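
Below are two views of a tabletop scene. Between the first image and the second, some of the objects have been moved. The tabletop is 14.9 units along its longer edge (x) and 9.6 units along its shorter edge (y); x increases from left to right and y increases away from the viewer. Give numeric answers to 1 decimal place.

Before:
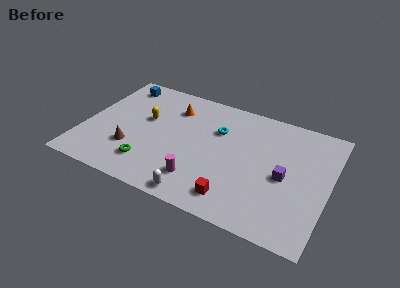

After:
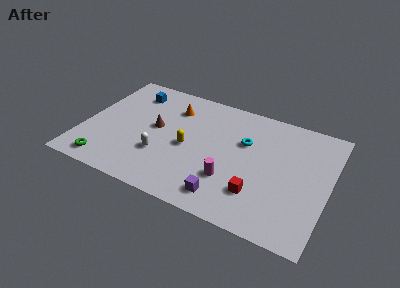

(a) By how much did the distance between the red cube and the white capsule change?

+3.8

The distance was about 2.2 in the first image and 6.0 in the second, so they moved 3.8 units further apart.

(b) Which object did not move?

the orange cone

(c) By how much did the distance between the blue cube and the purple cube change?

-2.3

They were about 11.4 units apart before and 9.1 after — 2.3 units closer together.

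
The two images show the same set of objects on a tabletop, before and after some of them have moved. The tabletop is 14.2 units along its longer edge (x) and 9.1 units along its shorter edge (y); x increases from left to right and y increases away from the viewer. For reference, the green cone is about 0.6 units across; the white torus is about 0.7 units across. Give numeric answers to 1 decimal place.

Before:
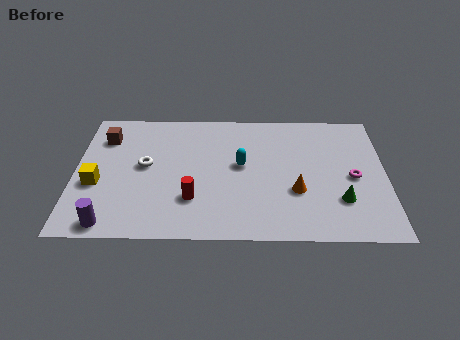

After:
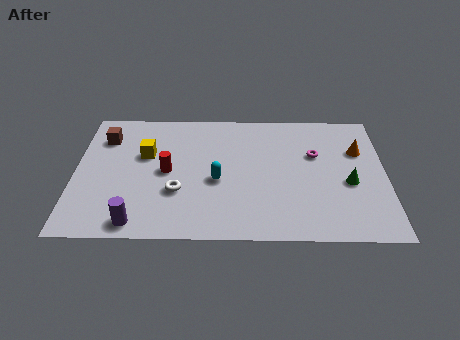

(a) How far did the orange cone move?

4.1

From (10.1, 3.2) to (13.0, 6.1), the orange cone covered √(2.9² + 2.9²) ≈ 4.1 units.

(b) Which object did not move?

the brown cube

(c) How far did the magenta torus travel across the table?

2.3

The magenta torus moved from about (12.7, 4.2) to (11.0, 5.8), a distance of √(1.7² + 1.6²) ≈ 2.3.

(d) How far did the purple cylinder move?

1.2

The purple cylinder was near (1.7, 0.9) before and (2.9, 1.0) after, so it travelled √(1.2² + 0.1²) ≈ 1.2 units.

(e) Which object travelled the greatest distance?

the orange cone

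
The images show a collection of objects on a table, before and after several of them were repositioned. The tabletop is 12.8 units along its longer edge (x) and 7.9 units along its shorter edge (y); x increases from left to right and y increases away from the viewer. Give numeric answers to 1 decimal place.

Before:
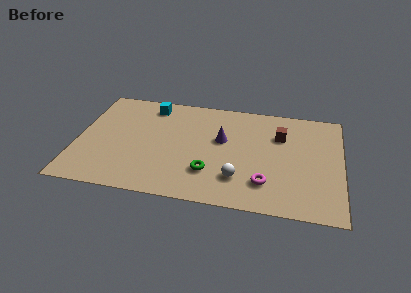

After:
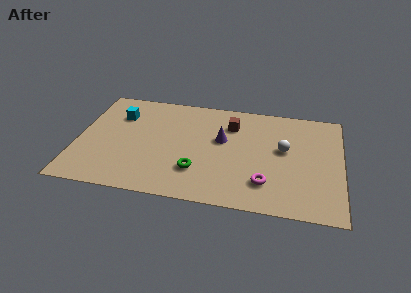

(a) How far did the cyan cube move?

1.8

From (3.4, 6.7) to (1.9, 5.7), the cyan cube covered √(1.5² + 1.0²) ≈ 1.8 units.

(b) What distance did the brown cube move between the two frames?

2.4

The brown cube moved from about (9.8, 5.5) to (7.4, 5.9), a distance of √(2.4² + 0.4²) ≈ 2.4.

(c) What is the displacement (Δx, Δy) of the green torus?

(-0.6, 0.0)

From the two frames, the green torus sits at roughly (6.5, 2.2) before and (5.9, 2.2) after.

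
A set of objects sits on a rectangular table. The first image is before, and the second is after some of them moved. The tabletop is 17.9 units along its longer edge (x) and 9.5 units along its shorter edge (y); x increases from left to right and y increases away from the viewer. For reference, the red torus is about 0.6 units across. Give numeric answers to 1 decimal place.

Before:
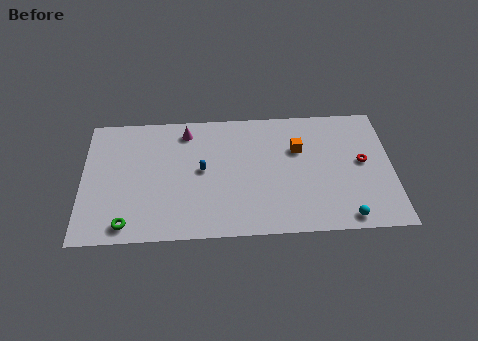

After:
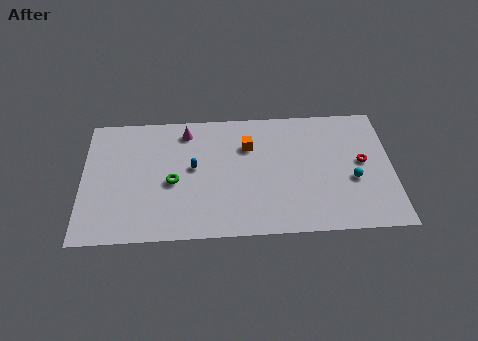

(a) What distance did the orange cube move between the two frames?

2.9

From (12.5, 6.3) to (9.6, 6.7), the orange cube covered √(2.9² + 0.4²) ≈ 2.9 units.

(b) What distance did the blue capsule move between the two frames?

0.5

The blue capsule was near (6.9, 5.0) before and (6.4, 5.2) after, so it travelled √(0.5² + 0.2²) ≈ 0.5 units.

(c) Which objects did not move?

the red torus and the magenta cone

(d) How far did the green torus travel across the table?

4.0

The green torus was near (2.6, 1.2) before and (5.2, 4.2) after, so it travelled √(2.6² + 3.0²) ≈ 4.0 units.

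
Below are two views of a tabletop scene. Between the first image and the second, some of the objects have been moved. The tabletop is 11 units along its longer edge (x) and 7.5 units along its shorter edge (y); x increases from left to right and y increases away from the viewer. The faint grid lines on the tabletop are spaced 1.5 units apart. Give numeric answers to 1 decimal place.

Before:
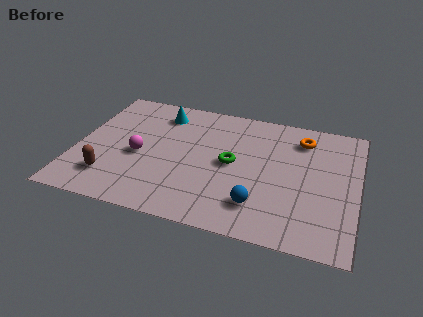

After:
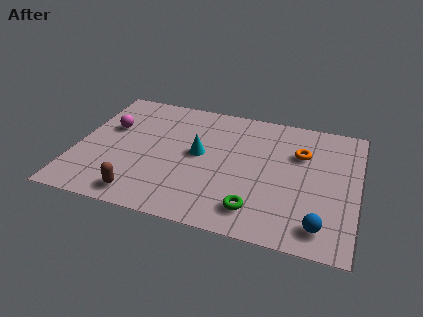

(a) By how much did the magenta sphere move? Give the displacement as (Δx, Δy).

(-1.3, 1.4)

From the two frames, the magenta sphere sits at roughly (2.5, 3.3) before and (1.2, 4.7) after.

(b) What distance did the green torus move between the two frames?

2.6

The green torus was near (6.1, 3.8) before and (7.2, 1.4) after, so it travelled √(1.1² + 2.4²) ≈ 2.6 units.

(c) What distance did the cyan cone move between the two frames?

2.7

The cyan cone was near (3.1, 6.1) before and (4.8, 4.0) after, so it travelled √(1.7² + 2.1²) ≈ 2.7 units.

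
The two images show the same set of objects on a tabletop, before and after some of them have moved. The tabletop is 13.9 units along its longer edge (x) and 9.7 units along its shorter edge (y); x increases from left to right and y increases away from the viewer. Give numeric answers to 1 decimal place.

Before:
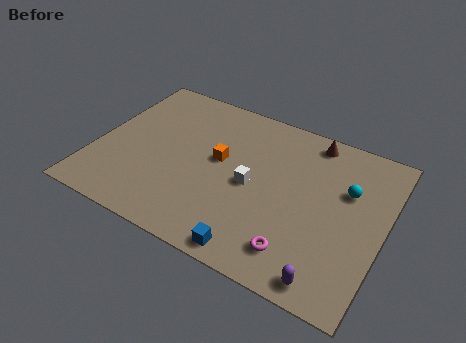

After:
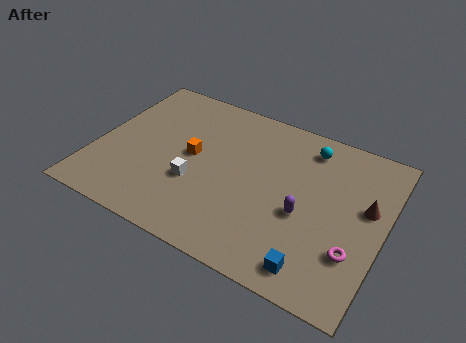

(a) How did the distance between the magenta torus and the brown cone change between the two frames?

-4.0

Before: roughly 6.8 units apart; after: 2.8. That's 4.0 units closer together.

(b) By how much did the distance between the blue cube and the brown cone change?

-3.1

Before: roughly 7.9 units apart; after: 4.8. That's 3.1 units closer together.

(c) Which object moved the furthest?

the brown cone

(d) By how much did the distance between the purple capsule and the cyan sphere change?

-1.2

They were about 5.3 units apart before and 4.1 after — 1.2 units closer together.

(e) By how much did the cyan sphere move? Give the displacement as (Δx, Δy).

(-2.1, 1.8)

From the two frames, the cyan sphere sits at roughly (12.0, 6.3) before and (9.9, 8.1) after.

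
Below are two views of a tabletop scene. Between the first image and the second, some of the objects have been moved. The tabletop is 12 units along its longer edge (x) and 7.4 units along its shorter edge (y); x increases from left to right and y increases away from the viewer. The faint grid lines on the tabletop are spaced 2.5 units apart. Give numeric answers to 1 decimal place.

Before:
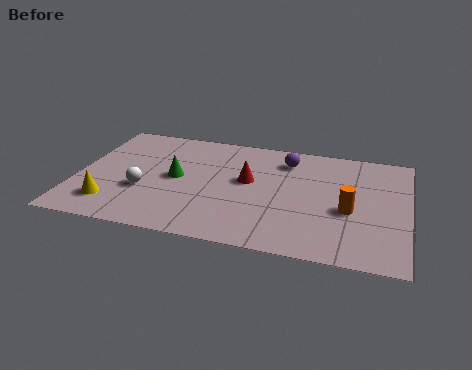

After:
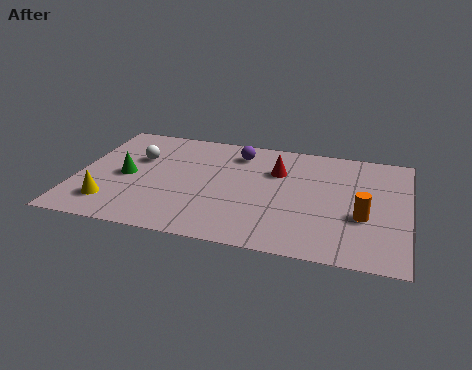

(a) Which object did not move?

the yellow cone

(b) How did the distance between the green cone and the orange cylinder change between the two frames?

+2.3

They were about 6.3 units apart before and 8.6 after — 2.3 units further apart.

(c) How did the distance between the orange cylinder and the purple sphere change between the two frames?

+2.0

Before: roughly 3.7 units apart; after: 5.7. That's 2.0 units further apart.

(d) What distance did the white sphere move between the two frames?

2.1

The white sphere was near (2.5, 2.7) before and (2.1, 4.8) after, so it travelled √(0.4² + 2.1²) ≈ 2.1 units.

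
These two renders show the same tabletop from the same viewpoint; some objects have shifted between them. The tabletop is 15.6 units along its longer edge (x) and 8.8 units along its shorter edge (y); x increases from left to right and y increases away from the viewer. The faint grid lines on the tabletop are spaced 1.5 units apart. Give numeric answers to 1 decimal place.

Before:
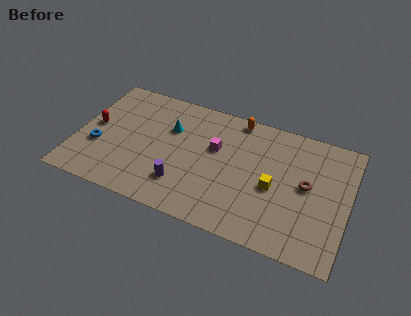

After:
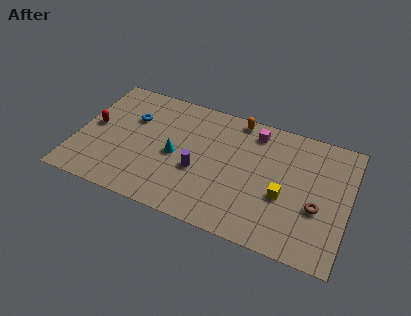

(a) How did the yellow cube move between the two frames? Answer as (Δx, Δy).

(0.6, -0.4)

The yellow cube started near (11.4, 3.9) and ended near (12.0, 3.5).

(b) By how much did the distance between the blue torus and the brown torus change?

-0.8

The distance was about 12.0 in the first image and 11.2 in the second, so they moved 0.8 units closer together.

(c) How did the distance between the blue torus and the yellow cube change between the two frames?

-0.8

Before: roughly 10.1 units apart; after: 9.3. That's 0.8 units closer together.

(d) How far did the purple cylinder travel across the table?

1.5

The purple cylinder moved from about (6.3, 2.2) to (7.1, 3.5), a distance of √(0.8² + 1.3²) ≈ 1.5.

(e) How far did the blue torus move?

3.2

The blue torus was near (1.3, 3.2) before and (3.0, 5.9) after, so it travelled √(1.7² + 2.7²) ≈ 3.2 units.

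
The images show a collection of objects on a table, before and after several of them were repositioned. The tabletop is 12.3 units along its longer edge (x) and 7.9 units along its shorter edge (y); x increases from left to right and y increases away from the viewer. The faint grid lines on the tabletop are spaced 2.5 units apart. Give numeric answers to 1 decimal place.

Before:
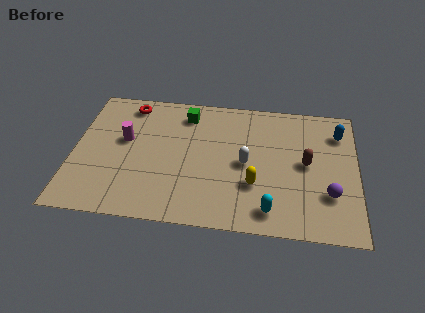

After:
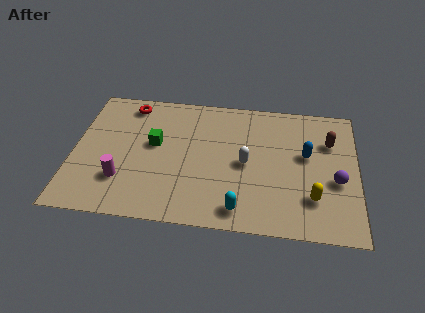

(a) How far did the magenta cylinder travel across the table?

2.4

From (2.2, 4.6) to (2.2, 2.2), the magenta cylinder covered √(0.0² + 2.4²) ≈ 2.4 units.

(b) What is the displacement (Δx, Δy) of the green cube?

(-1.3, -2.0)

The green cube started near (4.8, 6.5) and ended near (3.5, 4.5).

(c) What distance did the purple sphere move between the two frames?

0.9

The purple sphere moved from about (11.1, 2.4) to (11.4, 3.2), a distance of √(0.3² + 0.8²) ≈ 0.9.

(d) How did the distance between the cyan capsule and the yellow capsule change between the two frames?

+1.7

Before: roughly 1.6 units apart; after: 3.3. That's 1.7 units further apart.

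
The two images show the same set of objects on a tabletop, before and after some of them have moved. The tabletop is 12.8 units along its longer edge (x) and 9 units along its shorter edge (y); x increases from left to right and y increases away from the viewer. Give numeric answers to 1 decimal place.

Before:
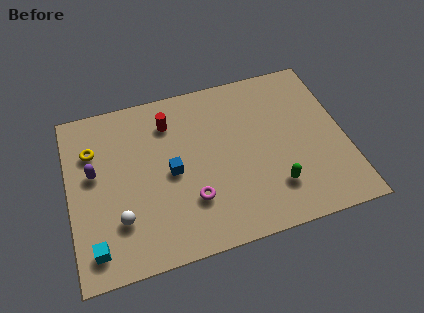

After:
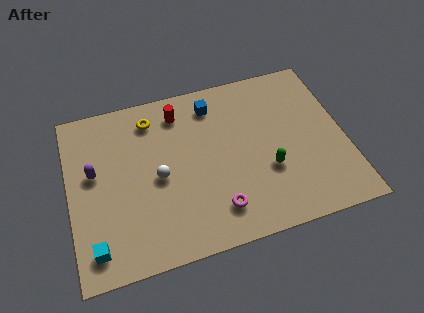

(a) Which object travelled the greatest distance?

the blue cube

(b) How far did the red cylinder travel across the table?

0.6

The red cylinder moved from about (4.8, 7.0) to (5.3, 7.4), a distance of √(0.5² + 0.4²) ≈ 0.6.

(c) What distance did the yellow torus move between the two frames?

3.0

The yellow torus was near (1.2, 6.4) before and (4.0, 7.4) after, so it travelled √(2.8² + 1.0²) ≈ 3.0 units.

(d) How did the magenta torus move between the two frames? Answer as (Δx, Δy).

(1.1, -0.8)

From the two frames, the magenta torus sits at roughly (5.5, 2.6) before and (6.6, 1.8) after.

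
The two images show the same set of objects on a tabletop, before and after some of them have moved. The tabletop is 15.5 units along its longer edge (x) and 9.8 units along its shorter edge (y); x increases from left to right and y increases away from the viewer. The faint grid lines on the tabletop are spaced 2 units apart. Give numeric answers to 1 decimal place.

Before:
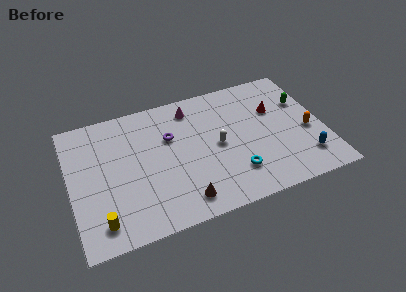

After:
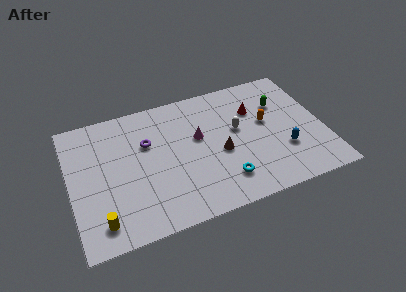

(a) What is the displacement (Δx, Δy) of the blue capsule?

(-1.2, 1.0)

The blue capsule was at about (14.1, 2.1) and moved to about (12.9, 3.1).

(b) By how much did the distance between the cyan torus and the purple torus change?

+0.7

The distance was about 5.4 in the first image and 6.1 in the second, so they moved 0.7 units further apart.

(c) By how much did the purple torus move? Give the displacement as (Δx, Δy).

(-1.4, 0.0)

From the two frames, the purple torus sits at roughly (6.2, 6.4) before and (4.8, 6.4) after.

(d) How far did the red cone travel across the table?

1.3

From (12.7, 6.4) to (11.5, 6.8), the red cone covered √(1.2² + 0.4²) ≈ 1.3 units.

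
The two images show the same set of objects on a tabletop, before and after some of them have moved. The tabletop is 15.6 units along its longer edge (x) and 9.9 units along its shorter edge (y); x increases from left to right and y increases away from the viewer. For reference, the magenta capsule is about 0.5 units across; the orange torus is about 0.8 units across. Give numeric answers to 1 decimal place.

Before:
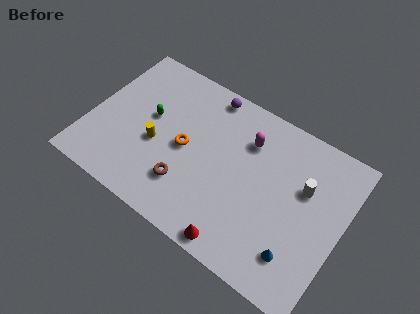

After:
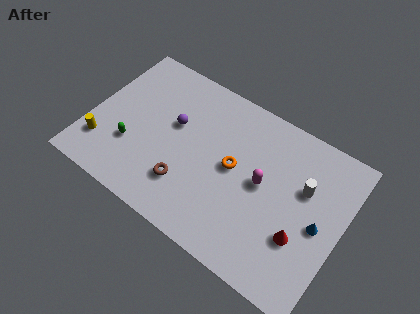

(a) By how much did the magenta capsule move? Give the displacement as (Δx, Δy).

(1.3, -2.1)

The magenta capsule was at about (9.4, 7.3) and moved to about (10.7, 5.2).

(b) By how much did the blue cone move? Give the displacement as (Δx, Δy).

(0.9, 2.4)

From the two frames, the blue cone sits at roughly (13.4, 2.2) before and (14.3, 4.6) after.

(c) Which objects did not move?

the brown torus and the white cylinder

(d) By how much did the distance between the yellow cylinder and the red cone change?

+5.7

The distance was about 6.6 in the first image and 12.3 in the second, so they moved 5.7 units further apart.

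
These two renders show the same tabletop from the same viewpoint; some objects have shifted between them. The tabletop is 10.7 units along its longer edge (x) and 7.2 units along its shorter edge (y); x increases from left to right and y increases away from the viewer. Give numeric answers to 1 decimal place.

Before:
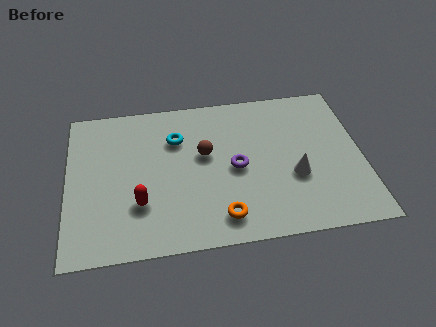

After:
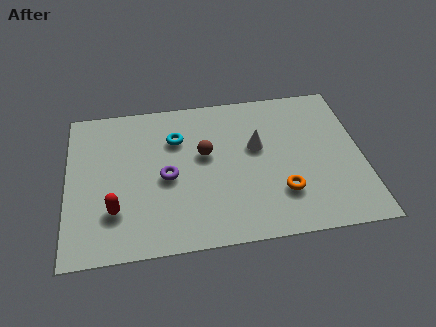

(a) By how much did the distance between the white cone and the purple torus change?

+1.2

Before: roughly 2.2 units apart; after: 3.4. That's 1.2 units further apart.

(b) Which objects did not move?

the brown sphere and the cyan torus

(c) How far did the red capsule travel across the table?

0.9

From (2.6, 2.2) to (1.7, 2.0), the red capsule covered √(0.9² + 0.2²) ≈ 0.9 units.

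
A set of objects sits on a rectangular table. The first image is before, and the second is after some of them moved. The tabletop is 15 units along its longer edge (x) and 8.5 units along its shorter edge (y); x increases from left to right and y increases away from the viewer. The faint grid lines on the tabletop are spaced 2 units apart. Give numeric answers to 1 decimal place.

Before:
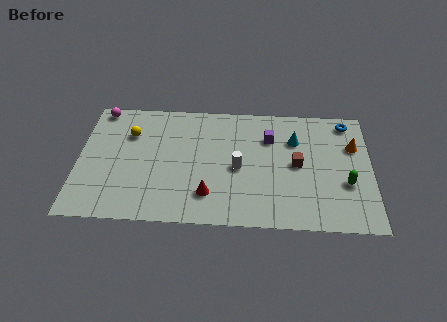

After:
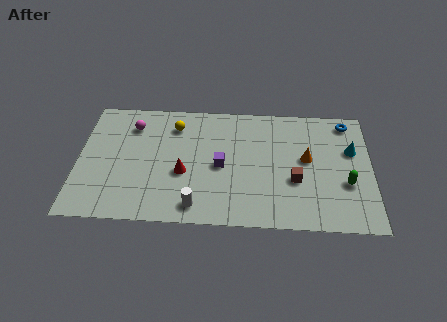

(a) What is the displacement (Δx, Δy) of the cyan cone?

(2.9, -0.6)

From the two frames, the cyan cone sits at roughly (11.1, 6.0) before and (14.0, 5.4) after.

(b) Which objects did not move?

the green capsule and the blue torus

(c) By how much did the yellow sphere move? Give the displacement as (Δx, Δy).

(2.3, 0.7)

The yellow sphere was at about (2.6, 6.0) and moved to about (4.9, 6.7).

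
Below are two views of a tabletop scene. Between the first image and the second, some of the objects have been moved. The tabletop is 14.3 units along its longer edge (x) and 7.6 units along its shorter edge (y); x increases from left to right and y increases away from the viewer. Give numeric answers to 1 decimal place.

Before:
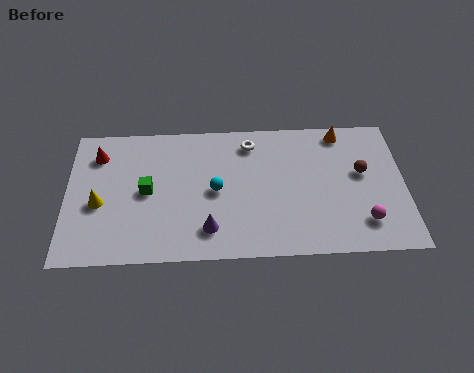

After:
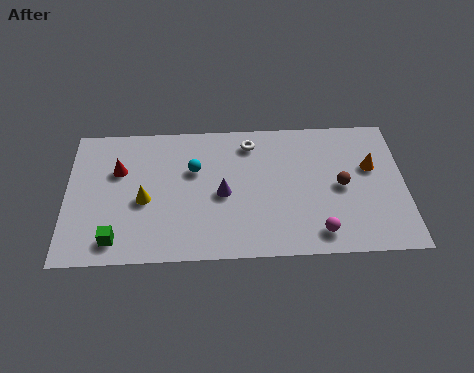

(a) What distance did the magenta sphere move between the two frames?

2.0

The magenta sphere moved from about (12.5, 1.7) to (10.6, 1.2), a distance of √(1.9² + 0.5²) ≈ 2.0.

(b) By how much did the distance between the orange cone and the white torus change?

+1.4

Before: roughly 3.9 units apart; after: 5.3. That's 1.4 units further apart.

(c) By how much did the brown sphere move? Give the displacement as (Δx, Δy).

(-0.9, -0.7)

The brown sphere was at about (12.5, 4.4) and moved to about (11.6, 3.7).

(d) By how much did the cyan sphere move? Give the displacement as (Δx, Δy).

(-0.9, 1.2)

The cyan sphere started near (6.3, 3.7) and ended near (5.4, 4.9).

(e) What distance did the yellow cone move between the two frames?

1.9

From (1.4, 3.2) to (3.3, 3.3), the yellow cone covered √(1.9² + 0.1²) ≈ 1.9 units.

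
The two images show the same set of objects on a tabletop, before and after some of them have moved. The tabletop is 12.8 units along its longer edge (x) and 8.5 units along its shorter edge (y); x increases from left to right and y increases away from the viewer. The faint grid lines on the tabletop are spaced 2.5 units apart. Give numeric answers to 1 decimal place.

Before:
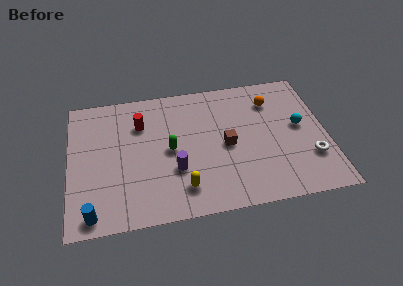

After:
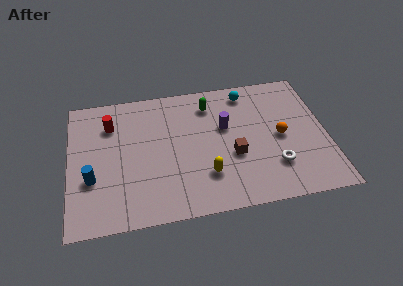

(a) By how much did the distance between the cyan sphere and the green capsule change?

-4.5

Before: roughly 6.5 units apart; after: 2.0. That's 4.5 units closer together.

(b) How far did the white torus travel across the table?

1.8

From (11.9, 2.5) to (10.1, 2.3), the white torus covered √(1.8² + 0.2²) ≈ 1.8 units.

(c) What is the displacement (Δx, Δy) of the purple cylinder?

(2.6, 2.3)

The purple cylinder started near (5.2, 2.9) and ended near (7.8, 5.2).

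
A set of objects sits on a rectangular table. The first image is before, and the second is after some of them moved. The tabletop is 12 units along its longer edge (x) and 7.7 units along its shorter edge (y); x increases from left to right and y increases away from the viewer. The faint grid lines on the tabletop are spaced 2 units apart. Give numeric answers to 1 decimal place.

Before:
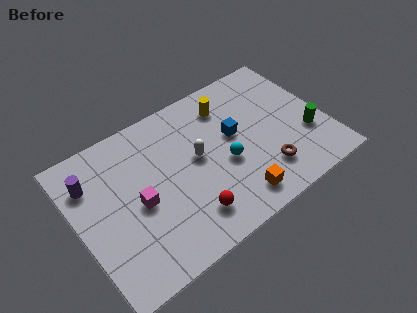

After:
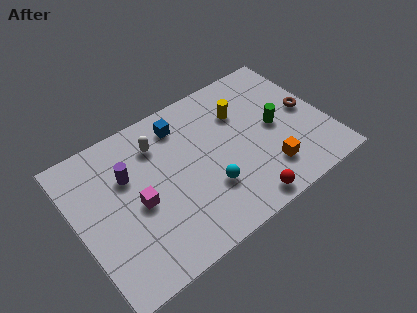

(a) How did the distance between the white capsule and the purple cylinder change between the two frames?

-3.3

The distance was about 5.1 in the first image and 1.8 in the second, so they moved 3.3 units closer together.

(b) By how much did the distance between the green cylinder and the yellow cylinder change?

-2.7

They were about 4.8 units apart before and 2.1 after — 2.7 units closer together.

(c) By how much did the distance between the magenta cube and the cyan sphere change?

-0.8

They were about 4.2 units apart before and 3.4 after — 0.8 units closer together.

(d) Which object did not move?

the magenta cube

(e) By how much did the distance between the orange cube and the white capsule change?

+2.9

Before: roughly 3.3 units apart; after: 6.2. That's 2.9 units further apart.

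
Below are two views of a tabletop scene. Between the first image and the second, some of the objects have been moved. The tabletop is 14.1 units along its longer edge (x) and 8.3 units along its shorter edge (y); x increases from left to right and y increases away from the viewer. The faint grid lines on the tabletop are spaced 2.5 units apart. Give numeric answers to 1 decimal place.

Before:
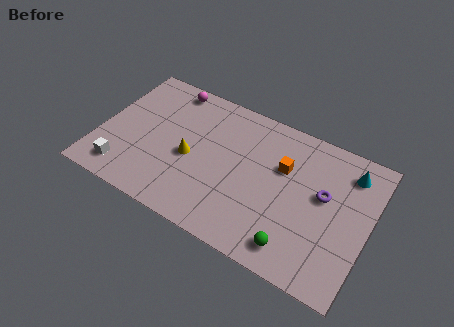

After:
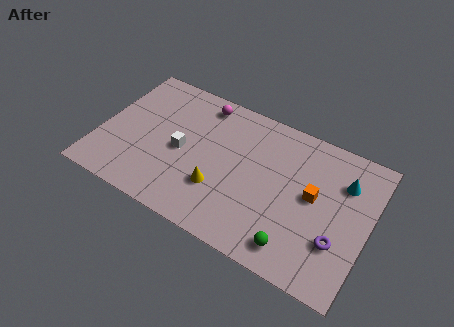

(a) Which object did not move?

the green sphere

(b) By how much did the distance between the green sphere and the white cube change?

-2.2

Before: roughly 9.1 units apart; after: 6.9. That's 2.2 units closer together.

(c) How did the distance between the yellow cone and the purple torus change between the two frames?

-0.8

The distance was about 7.0 in the first image and 6.2 in the second, so they moved 0.8 units closer together.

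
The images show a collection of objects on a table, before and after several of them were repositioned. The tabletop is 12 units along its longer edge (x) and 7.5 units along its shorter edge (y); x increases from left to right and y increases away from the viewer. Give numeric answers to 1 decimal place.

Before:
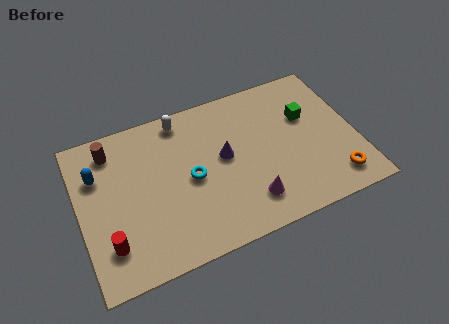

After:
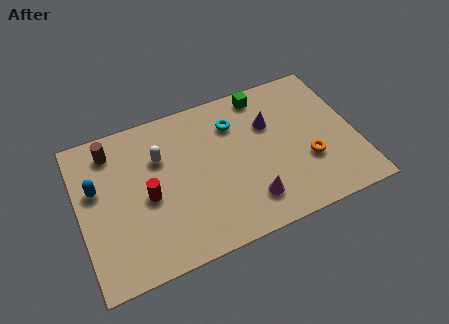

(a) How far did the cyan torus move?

2.9

From (4.8, 3.6) to (6.9, 5.6), the cyan torus covered √(2.1² + 2.0²) ≈ 2.9 units.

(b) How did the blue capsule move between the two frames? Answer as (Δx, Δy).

(-0.1, -0.6)

The blue capsule started near (0.9, 5.2) and ended near (0.8, 4.6).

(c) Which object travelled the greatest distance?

the cyan torus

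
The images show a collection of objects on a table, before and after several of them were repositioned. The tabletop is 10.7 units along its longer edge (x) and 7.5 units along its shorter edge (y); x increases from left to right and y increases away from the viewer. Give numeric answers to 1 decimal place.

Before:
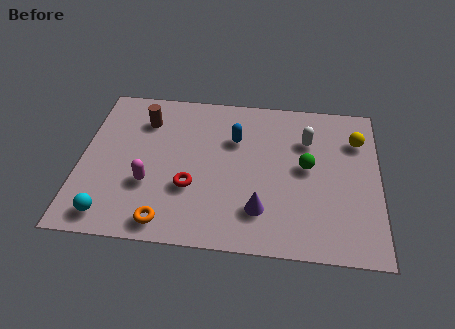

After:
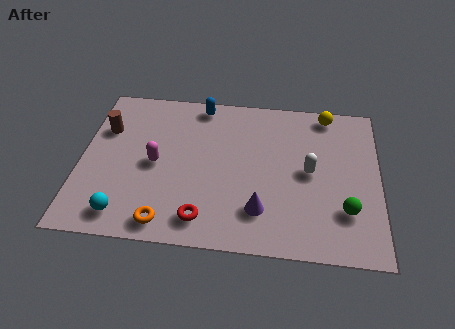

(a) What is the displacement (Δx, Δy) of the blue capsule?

(-1.3, 1.6)

The blue capsule was at about (5.5, 5.1) and moved to about (4.2, 6.7).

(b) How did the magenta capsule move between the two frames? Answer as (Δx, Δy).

(0.2, 1.0)

The magenta capsule was at about (2.5, 2.6) and moved to about (2.7, 3.6).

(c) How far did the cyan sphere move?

0.5

From (1.2, 1.0) to (1.7, 1.1), the cyan sphere covered √(0.5² + 0.1²) ≈ 0.5 units.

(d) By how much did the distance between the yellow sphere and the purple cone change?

+0.4

Before: roughly 5.0 units apart; after: 5.4. That's 0.4 units further apart.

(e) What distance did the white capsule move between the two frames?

1.5

The white capsule moved from about (8.1, 5.3) to (8.2, 3.8), a distance of √(0.1² + 1.5²) ≈ 1.5.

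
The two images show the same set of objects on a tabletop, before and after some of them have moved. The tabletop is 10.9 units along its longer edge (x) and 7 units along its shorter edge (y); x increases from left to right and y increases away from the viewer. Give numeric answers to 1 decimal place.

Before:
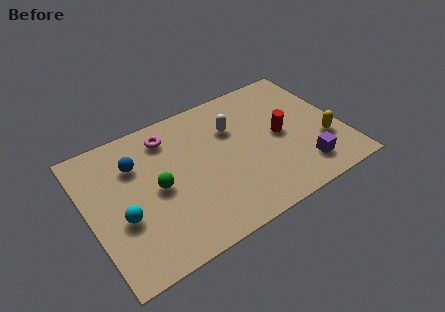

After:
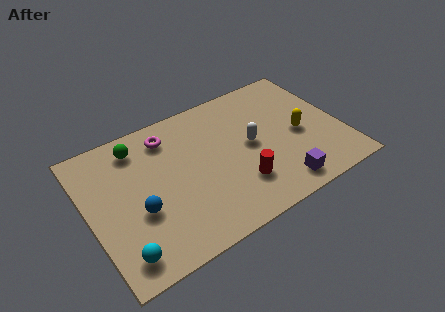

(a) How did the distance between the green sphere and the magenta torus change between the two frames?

-1.1

Before: roughly 2.4 units apart; after: 1.3. That's 1.1 units closer together.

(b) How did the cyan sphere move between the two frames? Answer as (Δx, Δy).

(-0.3, -1.6)

The cyan sphere started near (1.3, 2.7) and ended near (1.0, 1.1).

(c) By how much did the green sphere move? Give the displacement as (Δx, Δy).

(-0.5, 2.4)

The green sphere was at about (2.9, 3.4) and moved to about (2.4, 5.8).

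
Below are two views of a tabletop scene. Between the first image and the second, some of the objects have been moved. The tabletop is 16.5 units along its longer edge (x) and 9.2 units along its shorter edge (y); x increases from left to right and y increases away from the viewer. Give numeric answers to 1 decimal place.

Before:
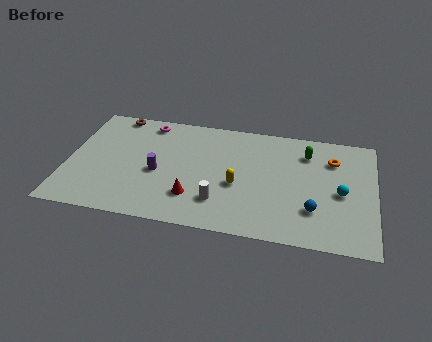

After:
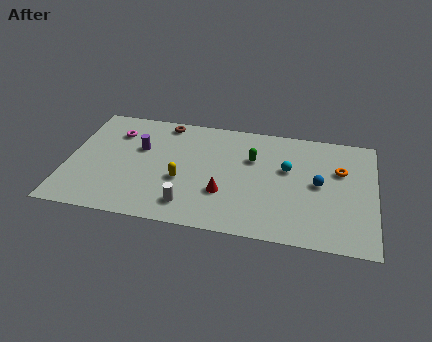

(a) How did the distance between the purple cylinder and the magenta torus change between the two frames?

-2.3

The distance was about 4.1 in the first image and 1.8 in the second, so they moved 2.3 units closer together.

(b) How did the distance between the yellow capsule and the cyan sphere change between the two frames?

+0.4

Before: roughly 5.5 units apart; after: 5.9. That's 0.4 units further apart.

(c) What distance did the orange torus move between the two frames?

0.9

The orange torus was near (14.2, 6.8) before and (14.6, 6.0) after, so it travelled √(0.4² + 0.8²) ≈ 0.9 units.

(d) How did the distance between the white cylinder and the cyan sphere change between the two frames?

-0.3

They were about 6.7 units apart before and 6.4 after — 0.3 units closer together.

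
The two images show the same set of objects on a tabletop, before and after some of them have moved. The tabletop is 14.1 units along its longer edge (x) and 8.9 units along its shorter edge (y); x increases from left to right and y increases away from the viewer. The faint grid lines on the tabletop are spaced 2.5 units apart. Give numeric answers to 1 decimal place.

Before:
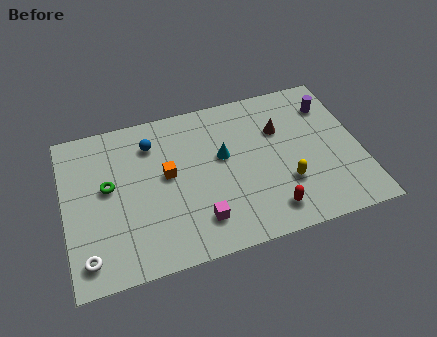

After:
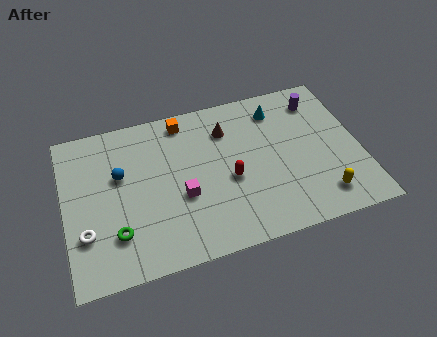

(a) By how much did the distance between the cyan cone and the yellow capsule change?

+2.1

The distance was about 3.7 in the first image and 5.8 in the second, so they moved 2.1 units further apart.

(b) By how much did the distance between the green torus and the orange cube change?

+3.8

Before: roughly 2.8 units apart; after: 6.6. That's 3.8 units further apart.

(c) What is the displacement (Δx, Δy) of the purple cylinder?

(-0.5, 0.4)

The purple cylinder was at about (12.9, 6.8) and moved to about (12.4, 7.2).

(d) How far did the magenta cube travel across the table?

1.7

The magenta cube moved from about (6.2, 1.9) to (5.5, 3.5), a distance of √(0.7² + 1.6²) ≈ 1.7.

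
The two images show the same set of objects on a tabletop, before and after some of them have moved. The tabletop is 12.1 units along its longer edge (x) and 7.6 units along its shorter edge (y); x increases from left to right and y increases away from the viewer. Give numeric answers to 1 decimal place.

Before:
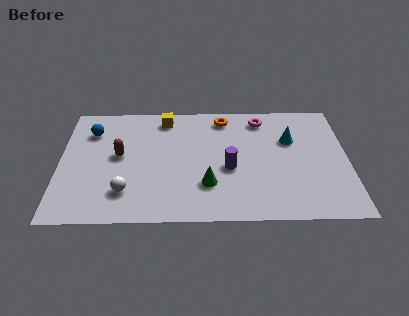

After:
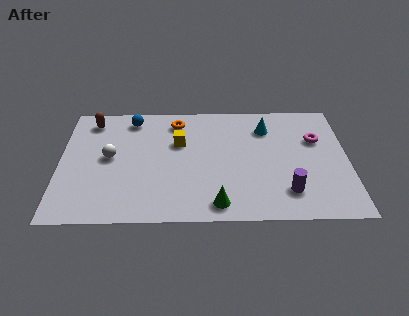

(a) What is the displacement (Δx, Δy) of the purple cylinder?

(2.4, -1.5)

The purple cylinder was at about (7.1, 3.2) and moved to about (9.5, 1.7).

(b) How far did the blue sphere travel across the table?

1.9

From (1.3, 5.7) to (3.0, 6.5), the blue sphere covered √(1.7² + 0.8²) ≈ 1.9 units.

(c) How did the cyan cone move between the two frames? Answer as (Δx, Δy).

(-1.0, 0.8)

The cyan cone was at about (9.7, 5.0) and moved to about (8.7, 5.8).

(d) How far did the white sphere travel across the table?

2.3

From (2.8, 1.8) to (2.1, 4.0), the white sphere covered √(0.7² + 2.2²) ≈ 2.3 units.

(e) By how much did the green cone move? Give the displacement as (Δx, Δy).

(0.4, -1.2)

The green cone started near (6.2, 2.2) and ended near (6.6, 1.0).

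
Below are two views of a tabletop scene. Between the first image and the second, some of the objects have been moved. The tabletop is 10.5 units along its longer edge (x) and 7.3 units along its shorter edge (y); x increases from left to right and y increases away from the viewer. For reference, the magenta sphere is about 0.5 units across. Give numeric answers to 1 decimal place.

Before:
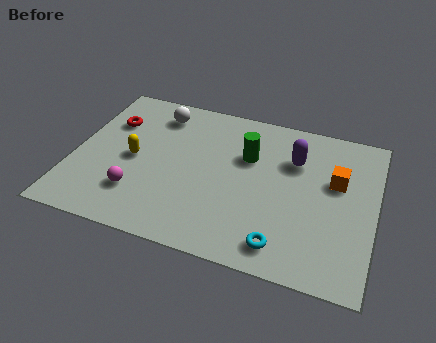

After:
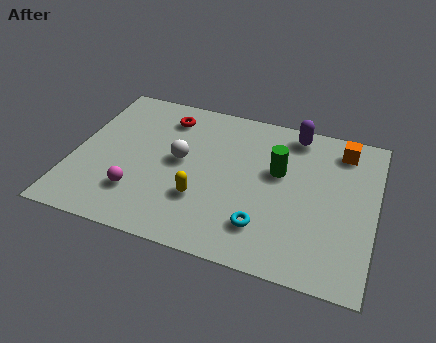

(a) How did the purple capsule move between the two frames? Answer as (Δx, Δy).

(-0.1, 1.3)

The purple capsule was at about (7.6, 5.1) and moved to about (7.5, 6.4).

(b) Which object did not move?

the magenta sphere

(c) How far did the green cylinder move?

1.2

The green cylinder was near (6.0, 4.8) before and (7.1, 4.4) after, so it travelled √(1.1² + 0.4²) ≈ 1.2 units.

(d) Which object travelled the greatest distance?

the yellow capsule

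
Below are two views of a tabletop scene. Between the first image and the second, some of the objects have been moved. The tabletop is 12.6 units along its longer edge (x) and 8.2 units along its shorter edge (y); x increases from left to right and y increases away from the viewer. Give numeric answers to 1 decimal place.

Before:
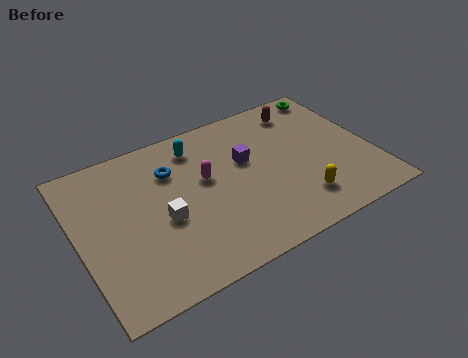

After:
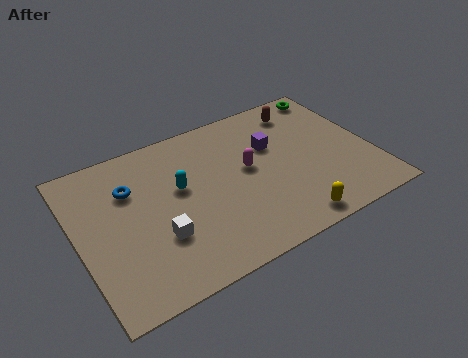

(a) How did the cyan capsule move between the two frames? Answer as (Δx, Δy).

(-1.0, -1.9)

The cyan capsule started near (5.4, 6.7) and ended near (4.4, 4.8).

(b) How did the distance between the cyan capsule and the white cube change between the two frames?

-1.3

They were about 3.7 units apart before and 2.4 after — 1.3 units closer together.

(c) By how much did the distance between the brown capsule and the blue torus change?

+1.8

The distance was about 6.0 in the first image and 7.8 in the second, so they moved 1.8 units further apart.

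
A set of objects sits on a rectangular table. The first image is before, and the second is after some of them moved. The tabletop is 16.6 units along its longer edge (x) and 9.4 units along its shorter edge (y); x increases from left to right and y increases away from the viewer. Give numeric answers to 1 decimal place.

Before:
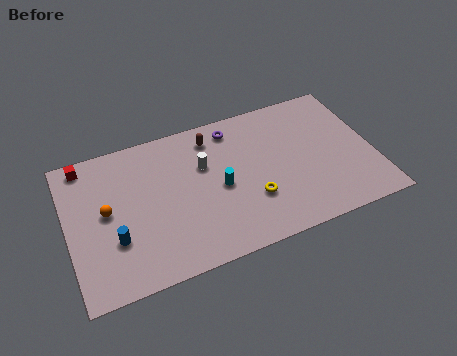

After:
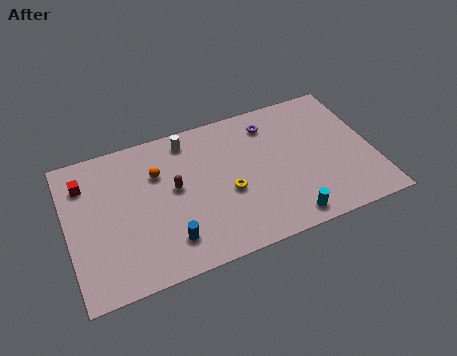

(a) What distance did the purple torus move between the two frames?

2.0

From (9.3, 8.0) to (11.3, 7.6), the purple torus covered √(2.0² + 0.4²) ≈ 2.0 units.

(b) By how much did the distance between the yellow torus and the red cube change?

-2.0

They were about 10.2 units apart before and 8.2 after — 2.0 units closer together.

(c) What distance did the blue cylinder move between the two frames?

3.0

The blue cylinder moved from about (2.4, 3.1) to (5.2, 2.0), a distance of √(2.8² + 1.1²) ≈ 3.0.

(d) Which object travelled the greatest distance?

the cyan cylinder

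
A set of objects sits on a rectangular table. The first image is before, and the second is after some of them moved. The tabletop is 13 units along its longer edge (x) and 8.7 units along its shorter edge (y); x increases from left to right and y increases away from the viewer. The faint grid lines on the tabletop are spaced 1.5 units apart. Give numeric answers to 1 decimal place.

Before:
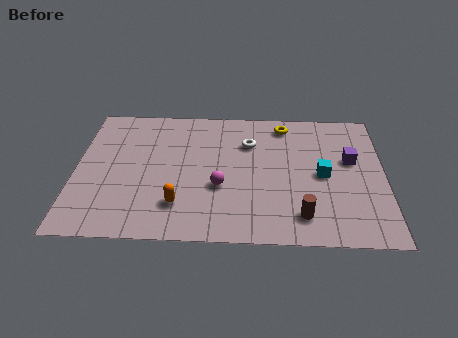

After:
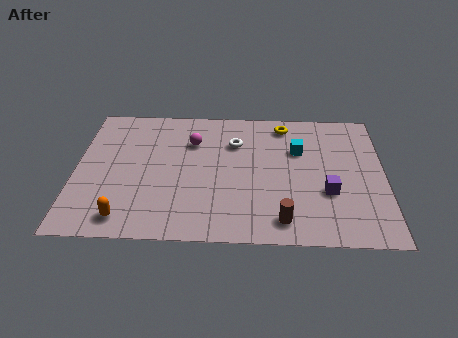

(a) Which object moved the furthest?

the magenta sphere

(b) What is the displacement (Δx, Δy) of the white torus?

(-0.6, 0.0)

The white torus started near (7.3, 6.2) and ended near (6.7, 6.2).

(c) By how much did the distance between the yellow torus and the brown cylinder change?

+0.3

The distance was about 5.9 in the first image and 6.2 in the second, so they moved 0.3 units further apart.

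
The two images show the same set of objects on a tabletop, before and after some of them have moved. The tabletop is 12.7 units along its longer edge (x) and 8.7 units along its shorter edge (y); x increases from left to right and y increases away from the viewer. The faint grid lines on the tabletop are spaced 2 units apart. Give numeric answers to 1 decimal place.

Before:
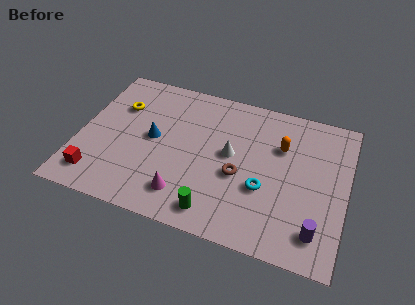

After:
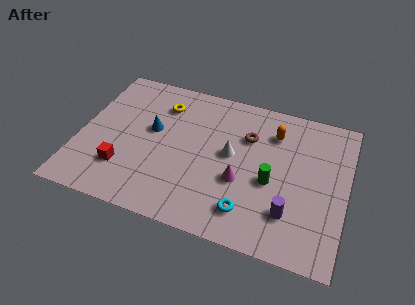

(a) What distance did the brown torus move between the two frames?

2.4

From (7.7, 3.6) to (7.9, 6.0), the brown torus covered √(0.2² + 2.4²) ≈ 2.4 units.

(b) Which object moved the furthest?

the green cylinder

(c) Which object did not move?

the white cone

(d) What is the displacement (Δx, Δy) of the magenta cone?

(2.5, 1.6)

The magenta cone started near (5.3, 1.7) and ended near (7.8, 3.3).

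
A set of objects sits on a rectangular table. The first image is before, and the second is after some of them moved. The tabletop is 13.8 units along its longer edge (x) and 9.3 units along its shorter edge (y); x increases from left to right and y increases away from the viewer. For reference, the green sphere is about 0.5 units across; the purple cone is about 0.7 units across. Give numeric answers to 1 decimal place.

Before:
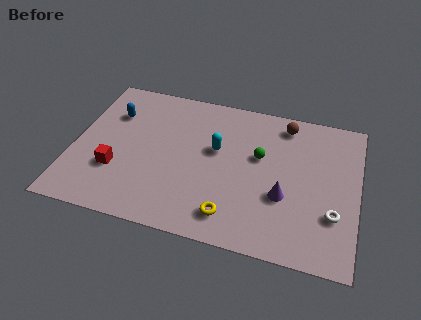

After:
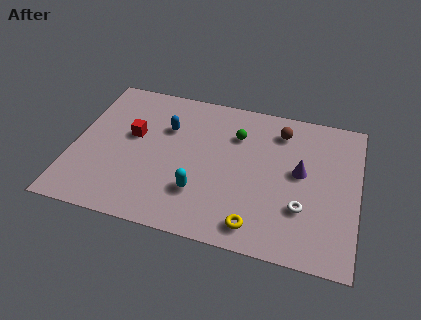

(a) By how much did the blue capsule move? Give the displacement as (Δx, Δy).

(2.7, -0.3)

From the two frames, the blue capsule sits at roughly (1.7, 6.6) before and (4.4, 6.3) after.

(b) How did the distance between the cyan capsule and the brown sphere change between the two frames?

+2.0

Before: roughly 4.1 units apart; after: 6.1. That's 2.0 units further apart.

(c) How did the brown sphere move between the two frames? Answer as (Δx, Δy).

(-0.2, -0.5)

The brown sphere started near (10.1, 8.0) and ended near (9.9, 7.5).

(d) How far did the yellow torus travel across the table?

1.2

From (7.9, 1.6) to (9.1, 1.3), the yellow torus covered √(1.2² + 0.3²) ≈ 1.2 units.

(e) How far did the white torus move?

1.5

The white torus moved from about (12.7, 2.9) to (11.2, 2.9), a distance of √(1.5² + 0.0²) ≈ 1.5.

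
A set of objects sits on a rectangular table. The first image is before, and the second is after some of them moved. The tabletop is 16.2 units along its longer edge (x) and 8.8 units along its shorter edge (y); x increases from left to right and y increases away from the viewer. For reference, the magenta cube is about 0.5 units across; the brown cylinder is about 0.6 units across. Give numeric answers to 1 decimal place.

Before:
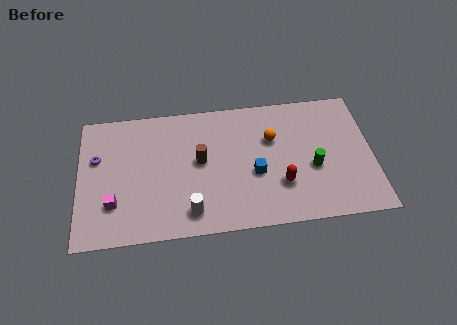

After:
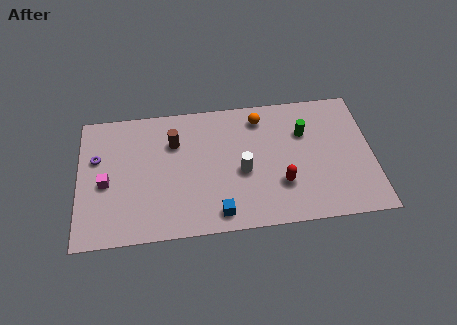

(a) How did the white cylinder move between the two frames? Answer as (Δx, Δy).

(2.9, 2.3)

From the two frames, the white cylinder sits at roughly (6.1, 1.5) before and (9.0, 3.8) after.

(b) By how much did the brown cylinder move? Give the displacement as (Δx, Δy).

(-1.4, 1.4)

The brown cylinder was at about (6.7, 4.8) and moved to about (5.3, 6.2).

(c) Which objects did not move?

the purple torus and the red capsule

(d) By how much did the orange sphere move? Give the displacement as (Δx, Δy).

(-0.6, 1.5)

The orange sphere started near (10.7, 5.8) and ended near (10.1, 7.3).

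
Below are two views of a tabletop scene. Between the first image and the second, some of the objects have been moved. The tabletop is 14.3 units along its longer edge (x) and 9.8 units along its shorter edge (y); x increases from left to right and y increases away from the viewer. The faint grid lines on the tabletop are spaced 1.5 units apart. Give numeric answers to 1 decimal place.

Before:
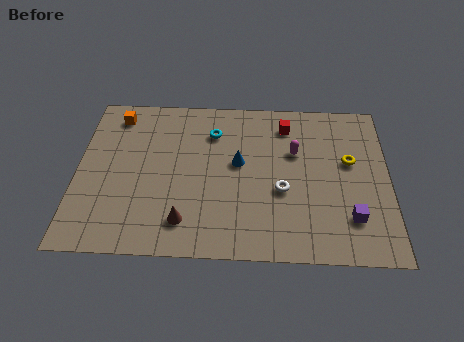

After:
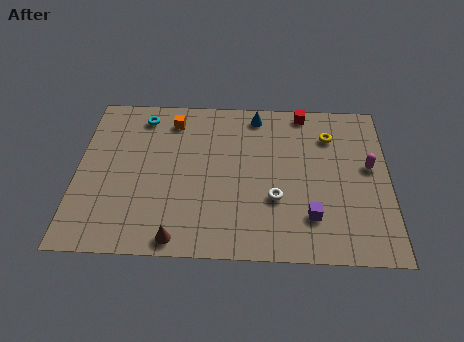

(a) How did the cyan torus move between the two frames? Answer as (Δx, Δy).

(-3.3, 0.9)

The cyan torus was at about (6.2, 7.4) and moved to about (2.9, 8.3).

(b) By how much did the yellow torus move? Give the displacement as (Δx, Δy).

(-0.9, 1.6)

The yellow torus started near (12.5, 5.8) and ended near (11.6, 7.4).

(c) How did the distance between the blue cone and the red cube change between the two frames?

-1.1

They were about 3.3 units apart before and 2.2 after — 1.1 units closer together.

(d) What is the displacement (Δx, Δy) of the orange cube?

(2.6, -0.2)

From the two frames, the orange cube sits at roughly (1.7, 8.3) before and (4.3, 8.1) after.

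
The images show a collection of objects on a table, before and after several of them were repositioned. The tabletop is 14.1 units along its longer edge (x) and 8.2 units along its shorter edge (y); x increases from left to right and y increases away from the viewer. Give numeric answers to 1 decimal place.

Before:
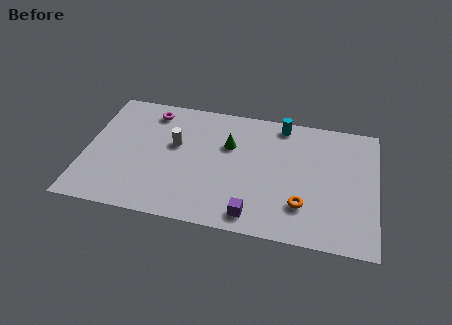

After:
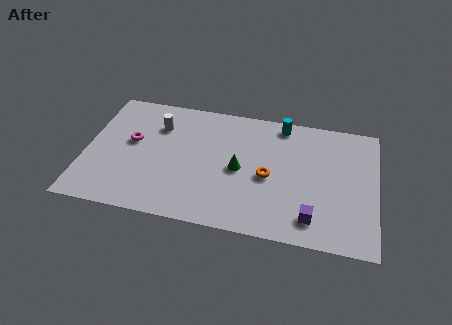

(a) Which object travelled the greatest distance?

the purple cube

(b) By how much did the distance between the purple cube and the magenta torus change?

+1.6

The distance was about 7.9 in the first image and 9.5 in the second, so they moved 1.6 units further apart.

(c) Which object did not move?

the cyan cylinder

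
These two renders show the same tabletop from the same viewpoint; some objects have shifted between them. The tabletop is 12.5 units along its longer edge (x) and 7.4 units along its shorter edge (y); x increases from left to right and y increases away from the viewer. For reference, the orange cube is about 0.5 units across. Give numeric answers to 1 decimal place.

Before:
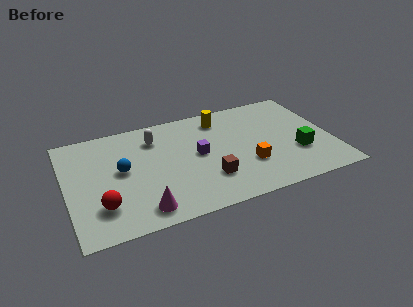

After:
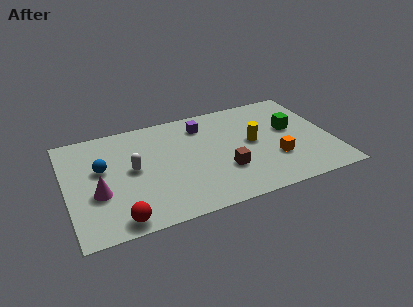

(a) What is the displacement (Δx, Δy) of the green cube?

(-0.1, 1.8)

The green cube started near (10.8, 2.5) and ended near (10.7, 4.3).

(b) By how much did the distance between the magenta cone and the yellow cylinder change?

+1.0

Before: roughly 6.5 units apart; after: 7.5. That's 1.0 units further apart.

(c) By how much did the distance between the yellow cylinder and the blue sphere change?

+1.8

They were about 5.3 units apart before and 7.1 after — 1.8 units further apart.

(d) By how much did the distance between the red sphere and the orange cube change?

+0.8

They were about 6.9 units apart before and 7.7 after — 0.8 units further apart.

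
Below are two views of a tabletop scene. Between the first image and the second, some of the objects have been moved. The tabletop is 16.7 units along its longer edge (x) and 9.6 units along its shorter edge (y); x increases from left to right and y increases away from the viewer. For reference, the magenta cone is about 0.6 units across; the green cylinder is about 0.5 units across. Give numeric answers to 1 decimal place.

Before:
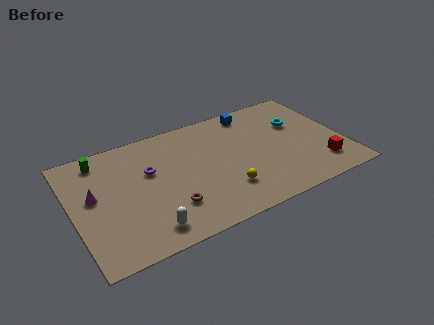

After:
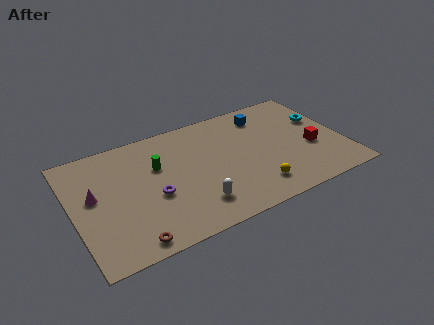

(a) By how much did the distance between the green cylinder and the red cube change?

-4.7

They were about 14.4 units apart before and 9.7 after — 4.7 units closer together.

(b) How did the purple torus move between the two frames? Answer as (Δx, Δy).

(0.0, -2.1)

The purple torus was at about (4.8, 6.0) and moved to about (4.8, 3.9).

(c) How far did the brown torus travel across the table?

3.1

The brown torus moved from about (5.6, 2.6) to (3.0, 1.0), a distance of √(2.6² + 1.6²) ≈ 3.1.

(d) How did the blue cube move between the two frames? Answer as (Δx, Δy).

(0.7, -0.6)

The blue cube was at about (11.6, 8.4) and moved to about (12.3, 7.8).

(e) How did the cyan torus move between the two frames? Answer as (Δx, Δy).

(1.5, -0.2)

From the two frames, the cyan torus sits at roughly (14.2, 6.3) before and (15.7, 6.1) after.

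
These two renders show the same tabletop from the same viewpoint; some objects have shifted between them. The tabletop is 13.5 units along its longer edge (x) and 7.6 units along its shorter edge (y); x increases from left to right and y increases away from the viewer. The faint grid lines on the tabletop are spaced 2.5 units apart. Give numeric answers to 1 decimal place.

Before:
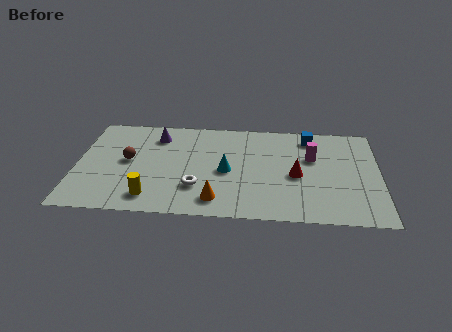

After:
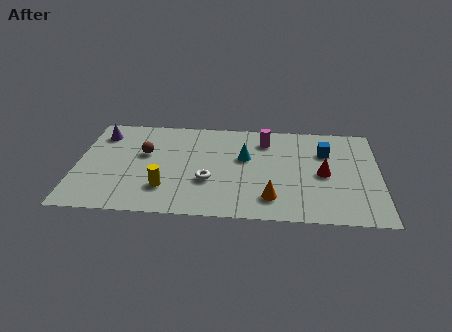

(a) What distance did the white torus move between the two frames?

0.7

The white torus was near (5.4, 2.2) before and (5.9, 2.7) after, so it travelled √(0.5² + 0.5²) ≈ 0.7 units.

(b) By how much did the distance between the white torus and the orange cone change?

+1.7

Before: roughly 1.3 units apart; after: 3.0. That's 1.7 units further apart.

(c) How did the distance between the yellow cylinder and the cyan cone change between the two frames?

+0.4

The distance was about 4.0 in the first image and 4.4 in the second, so they moved 0.4 units further apart.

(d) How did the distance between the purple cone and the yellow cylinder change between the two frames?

+0.3

The distance was about 4.7 in the first image and 5.0 in the second, so they moved 0.3 units further apart.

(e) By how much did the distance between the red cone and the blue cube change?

-1.4

The distance was about 3.1 in the first image and 1.7 in the second, so they moved 1.4 units closer together.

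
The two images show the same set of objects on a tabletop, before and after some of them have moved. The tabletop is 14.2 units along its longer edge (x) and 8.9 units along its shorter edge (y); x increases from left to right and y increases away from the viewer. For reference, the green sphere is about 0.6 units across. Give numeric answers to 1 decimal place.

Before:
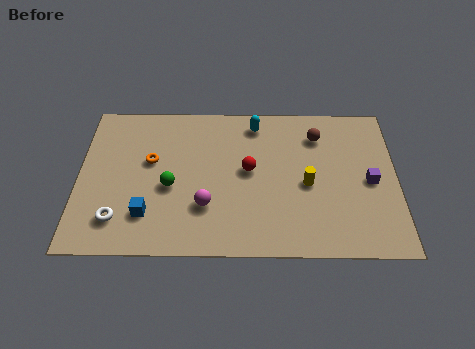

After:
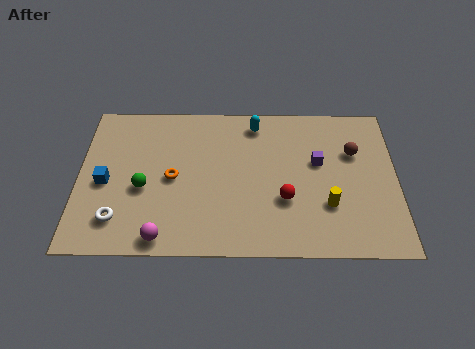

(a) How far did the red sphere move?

2.3

The red sphere moved from about (7.6, 4.8) to (9.2, 3.1), a distance of √(1.6² + 1.7²) ≈ 2.3.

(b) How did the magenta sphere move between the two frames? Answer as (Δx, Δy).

(-1.9, -1.8)

From the two frames, the magenta sphere sits at roughly (5.7, 2.7) before and (3.8, 0.9) after.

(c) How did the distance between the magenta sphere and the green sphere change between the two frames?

+1.0

Before: roughly 1.9 units apart; after: 2.9. That's 1.0 units further apart.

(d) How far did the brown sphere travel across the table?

1.9

From (10.7, 6.9) to (12.3, 5.9), the brown sphere covered √(1.6² + 1.0²) ≈ 1.9 units.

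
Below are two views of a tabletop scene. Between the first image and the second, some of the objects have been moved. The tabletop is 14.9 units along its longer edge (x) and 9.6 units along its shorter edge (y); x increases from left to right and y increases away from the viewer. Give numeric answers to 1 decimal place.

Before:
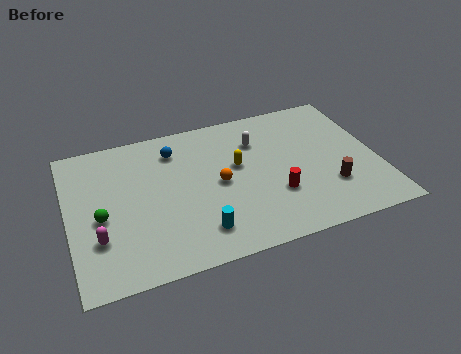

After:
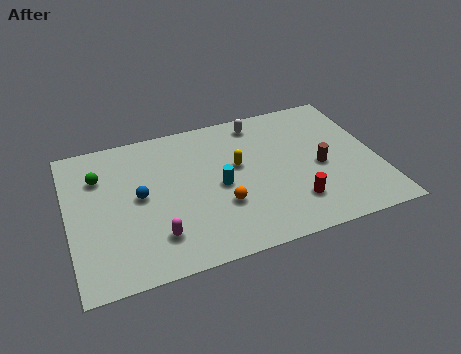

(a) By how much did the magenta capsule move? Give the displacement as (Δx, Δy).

(2.7, -0.7)

The magenta capsule started near (1.3, 2.9) and ended near (4.0, 2.2).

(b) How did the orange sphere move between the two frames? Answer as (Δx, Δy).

(0.0, -1.5)

From the two frames, the orange sphere sits at roughly (7.2, 4.7) before and (7.2, 3.2) after.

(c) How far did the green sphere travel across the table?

2.7

From (1.5, 4.2) to (1.6, 6.9), the green sphere covered √(0.1² + 2.7²) ≈ 2.7 units.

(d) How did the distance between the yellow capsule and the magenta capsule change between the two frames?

-2.0

Before: roughly 7.4 units apart; after: 5.4. That's 2.0 units closer together.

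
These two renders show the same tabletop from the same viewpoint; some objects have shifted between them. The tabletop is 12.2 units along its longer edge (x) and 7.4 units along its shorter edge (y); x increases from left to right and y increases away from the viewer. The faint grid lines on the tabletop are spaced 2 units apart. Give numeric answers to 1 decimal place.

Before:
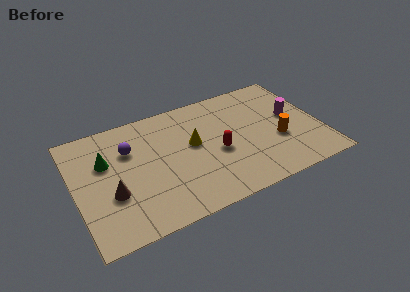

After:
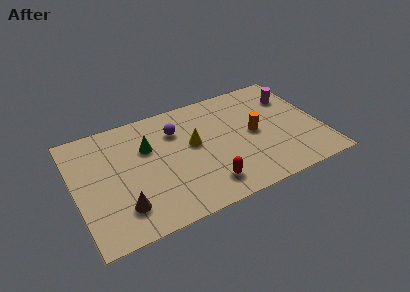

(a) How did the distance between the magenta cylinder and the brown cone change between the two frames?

+0.4

Before: roughly 9.3 units apart; after: 9.7. That's 0.4 units further apart.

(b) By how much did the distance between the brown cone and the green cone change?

+1.5

Before: roughly 2.1 units apart; after: 3.6. That's 1.5 units further apart.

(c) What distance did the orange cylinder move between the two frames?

1.4

The orange cylinder was near (10.0, 2.8) before and (8.9, 3.7) after, so it travelled √(1.1² + 0.9²) ≈ 1.4 units.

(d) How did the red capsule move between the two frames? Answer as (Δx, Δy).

(-0.8, -1.8)

The red capsule was at about (7.0, 3.2) and moved to about (6.2, 1.4).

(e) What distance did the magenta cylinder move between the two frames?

1.3

The magenta cylinder was near (10.9, 4.1) before and (11.1, 5.4) after, so it travelled √(0.2² + 1.3²) ≈ 1.3 units.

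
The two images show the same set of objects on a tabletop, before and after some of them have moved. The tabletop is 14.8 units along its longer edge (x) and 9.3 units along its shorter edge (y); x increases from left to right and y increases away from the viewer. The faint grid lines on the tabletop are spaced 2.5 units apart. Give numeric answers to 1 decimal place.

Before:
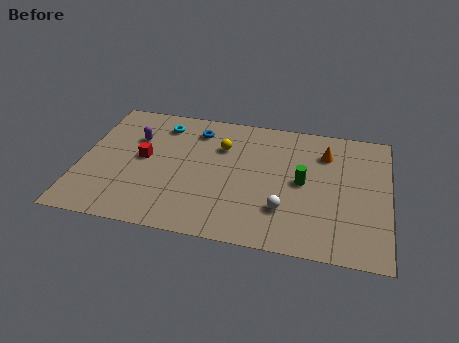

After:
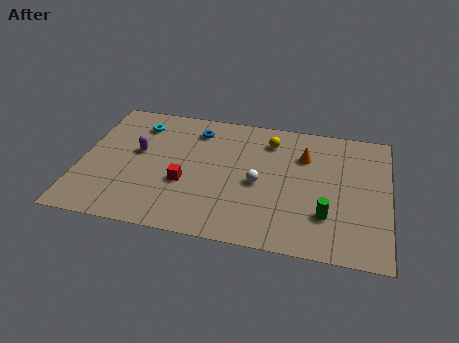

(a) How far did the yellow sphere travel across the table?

2.5

The yellow sphere moved from about (6.7, 6.5) to (9.0, 7.4), a distance of √(2.3² + 0.9²) ≈ 2.5.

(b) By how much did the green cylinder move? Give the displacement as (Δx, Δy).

(1.2, -2.1)

The green cylinder was at about (10.7, 4.7) and moved to about (11.9, 2.6).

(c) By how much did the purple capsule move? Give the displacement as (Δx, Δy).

(0.2, -1.0)

The purple capsule started near (2.5, 6.3) and ended near (2.7, 5.3).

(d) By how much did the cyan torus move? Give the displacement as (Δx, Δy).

(-1.1, -0.2)

The cyan torus was at about (3.7, 7.6) and moved to about (2.6, 7.4).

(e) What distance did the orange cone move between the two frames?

1.1

The orange cone was near (11.7, 7.0) before and (10.7, 6.6) after, so it travelled √(1.0² + 0.4²) ≈ 1.1 units.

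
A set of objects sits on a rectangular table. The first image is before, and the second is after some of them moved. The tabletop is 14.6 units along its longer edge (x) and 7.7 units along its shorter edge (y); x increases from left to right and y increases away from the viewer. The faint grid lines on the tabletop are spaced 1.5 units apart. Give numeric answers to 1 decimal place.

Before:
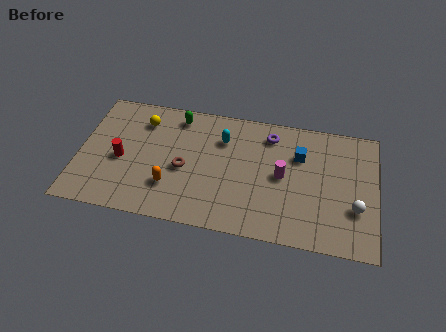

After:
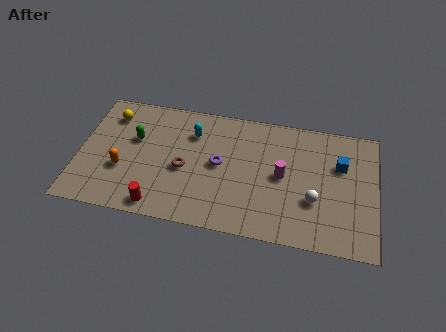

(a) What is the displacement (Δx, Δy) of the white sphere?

(-2.0, 0.1)

The white sphere started near (13.6, 2.6) and ended near (11.6, 2.7).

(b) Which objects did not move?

the brown torus and the magenta cylinder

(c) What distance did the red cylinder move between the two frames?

3.2

The red cylinder moved from about (2.1, 3.4) to (4.1, 0.9), a distance of √(2.0² + 2.5²) ≈ 3.2.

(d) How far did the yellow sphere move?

1.6

The yellow sphere moved from about (3.0, 6.0) to (1.4, 6.1), a distance of √(1.6² + 0.1²) ≈ 1.6.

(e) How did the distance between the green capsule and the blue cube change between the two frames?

+3.9

Before: roughly 6.2 units apart; after: 10.1. That's 3.9 units further apart.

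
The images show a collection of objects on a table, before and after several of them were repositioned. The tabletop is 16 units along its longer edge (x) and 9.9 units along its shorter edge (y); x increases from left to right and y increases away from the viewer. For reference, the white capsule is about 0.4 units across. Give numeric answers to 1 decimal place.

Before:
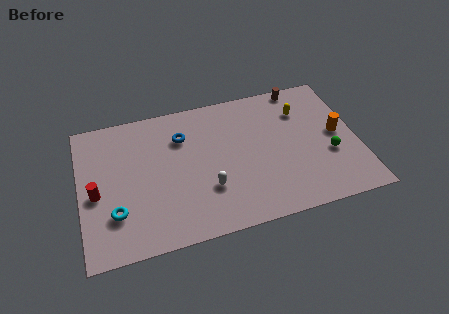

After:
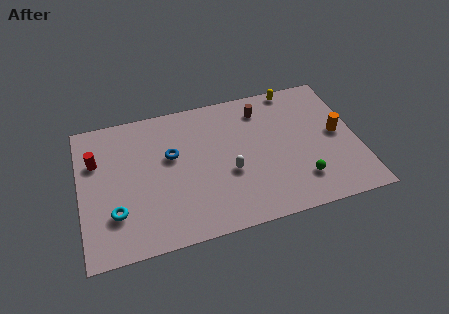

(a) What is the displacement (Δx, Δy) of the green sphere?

(-1.8, -1.4)

From the two frames, the green sphere sits at roughly (14.3, 3.7) before and (12.5, 2.3) after.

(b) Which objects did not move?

the cyan torus and the orange cylinder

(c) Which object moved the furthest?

the brown cylinder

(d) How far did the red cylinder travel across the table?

2.3

The red cylinder moved from about (0.9, 4.4) to (1.0, 6.7), a distance of √(0.1² + 2.3²) ≈ 2.3.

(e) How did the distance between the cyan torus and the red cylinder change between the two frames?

+2.1

Before: roughly 1.9 units apart; after: 4.0. That's 2.1 units further apart.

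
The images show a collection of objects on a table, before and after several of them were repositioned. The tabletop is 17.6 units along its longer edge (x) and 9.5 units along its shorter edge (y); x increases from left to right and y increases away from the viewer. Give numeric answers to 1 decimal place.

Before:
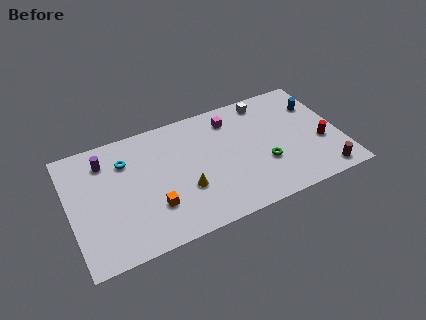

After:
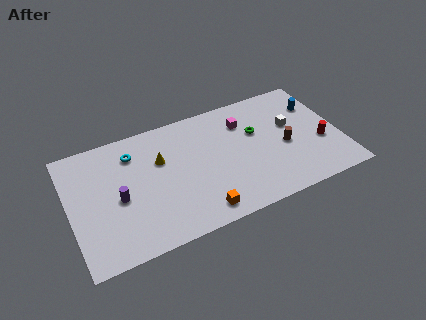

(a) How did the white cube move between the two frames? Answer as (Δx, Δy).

(1.4, -2.6)

The white cube started near (13.2, 8.3) and ended near (14.6, 5.7).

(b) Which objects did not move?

the red cylinder and the blue cylinder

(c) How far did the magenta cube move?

1.0

The magenta cube moved from about (10.8, 7.7) to (11.6, 7.1), a distance of √(0.8² + 0.6²) ≈ 1.0.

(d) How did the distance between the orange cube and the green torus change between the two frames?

-0.9

They were about 7.3 units apart before and 6.4 after — 0.9 units closer together.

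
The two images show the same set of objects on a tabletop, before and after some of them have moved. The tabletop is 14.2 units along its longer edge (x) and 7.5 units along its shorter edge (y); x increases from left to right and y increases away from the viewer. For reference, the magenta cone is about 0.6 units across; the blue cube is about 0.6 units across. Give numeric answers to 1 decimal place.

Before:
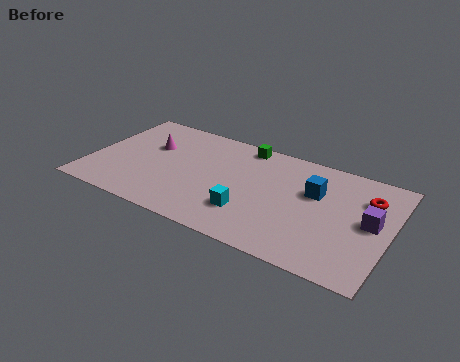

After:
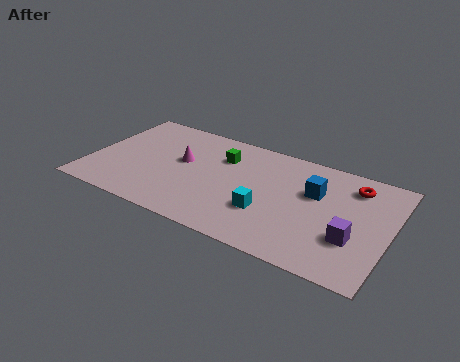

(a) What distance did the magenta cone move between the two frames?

1.7

From (2.7, 4.8) to (4.3, 4.3), the magenta cone covered √(1.6² + 0.5²) ≈ 1.7 units.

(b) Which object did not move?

the blue cube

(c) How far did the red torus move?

0.9

The red torus moved from about (13.0, 5.4) to (12.3, 6.0), a distance of √(0.7² + 0.6²) ≈ 0.9.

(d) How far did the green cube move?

1.6

The green cube was near (7.0, 6.7) before and (6.1, 5.4) after, so it travelled √(0.9² + 1.3²) ≈ 1.6 units.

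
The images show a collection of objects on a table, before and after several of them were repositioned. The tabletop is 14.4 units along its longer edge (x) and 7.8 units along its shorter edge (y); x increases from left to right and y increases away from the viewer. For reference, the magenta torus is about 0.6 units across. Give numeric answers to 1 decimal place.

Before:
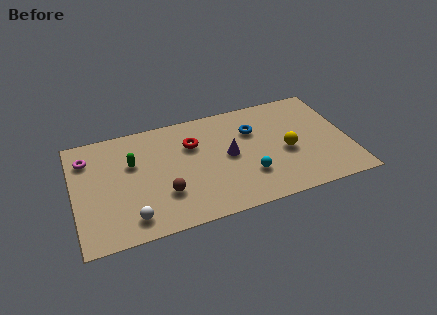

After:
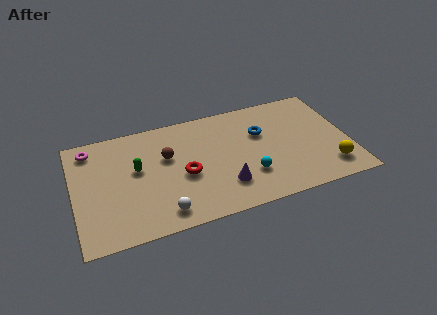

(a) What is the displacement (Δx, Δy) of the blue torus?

(0.4, -0.3)

The blue torus was at about (9.5, 5.4) and moved to about (9.9, 5.1).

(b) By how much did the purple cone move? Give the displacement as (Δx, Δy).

(-0.4, -2.0)

The purple cone was at about (8.1, 4.0) and moved to about (7.7, 2.0).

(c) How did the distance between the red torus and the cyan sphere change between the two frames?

-0.6

They were about 4.1 units apart before and 3.5 after — 0.6 units closer together.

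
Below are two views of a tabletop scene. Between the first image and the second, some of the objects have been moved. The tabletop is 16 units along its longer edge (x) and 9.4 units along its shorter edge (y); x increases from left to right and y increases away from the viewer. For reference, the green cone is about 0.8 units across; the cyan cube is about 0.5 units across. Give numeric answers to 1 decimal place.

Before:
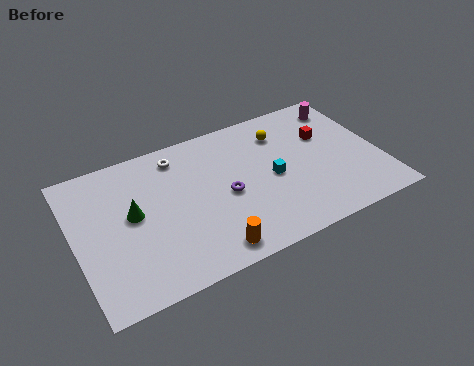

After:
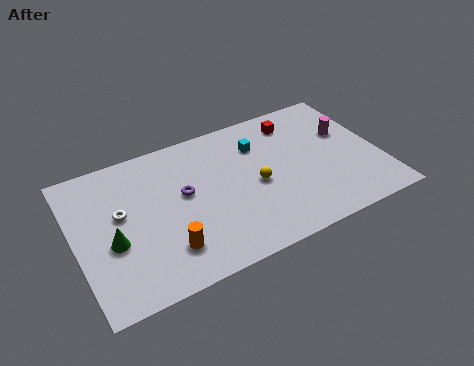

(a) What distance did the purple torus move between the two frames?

2.3

The purple torus was near (7.8, 4.3) before and (5.7, 5.3) after, so it travelled √(2.1² + 1.0²) ≈ 2.3 units.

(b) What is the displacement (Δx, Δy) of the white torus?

(-3.3, -2.5)

The white torus was at about (5.7, 7.9) and moved to about (2.4, 5.4).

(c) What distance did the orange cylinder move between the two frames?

2.3

The orange cylinder moved from about (6.5, 1.2) to (4.4, 2.2), a distance of √(2.1² + 1.0²) ≈ 2.3.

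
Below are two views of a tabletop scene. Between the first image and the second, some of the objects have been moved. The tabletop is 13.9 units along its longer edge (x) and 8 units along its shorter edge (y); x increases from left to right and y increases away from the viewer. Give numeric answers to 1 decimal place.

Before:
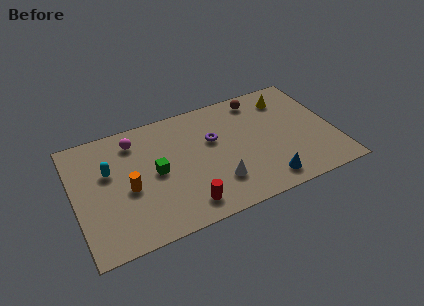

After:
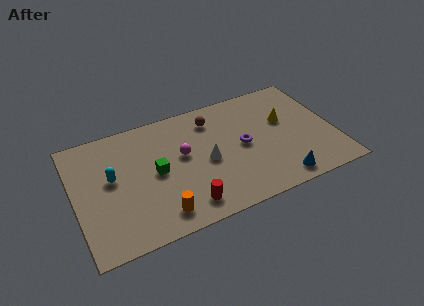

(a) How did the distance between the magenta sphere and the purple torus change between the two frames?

-1.1

Before: roughly 4.4 units apart; after: 3.3. That's 1.1 units closer together.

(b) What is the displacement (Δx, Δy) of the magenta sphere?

(2.4, -1.9)

From the two frames, the magenta sphere sits at roughly (3.4, 6.5) before and (5.8, 4.6) after.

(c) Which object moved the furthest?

the magenta sphere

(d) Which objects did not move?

the red cylinder and the green cube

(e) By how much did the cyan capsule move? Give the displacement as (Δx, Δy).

(0.1, -0.5)

From the two frames, the cyan capsule sits at roughly (1.9, 5.0) before and (2.0, 4.5) after.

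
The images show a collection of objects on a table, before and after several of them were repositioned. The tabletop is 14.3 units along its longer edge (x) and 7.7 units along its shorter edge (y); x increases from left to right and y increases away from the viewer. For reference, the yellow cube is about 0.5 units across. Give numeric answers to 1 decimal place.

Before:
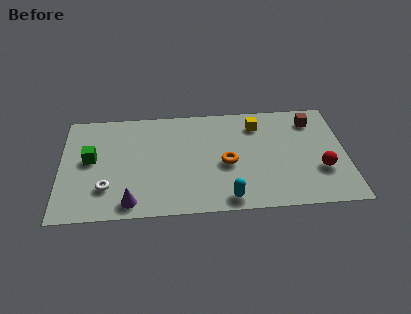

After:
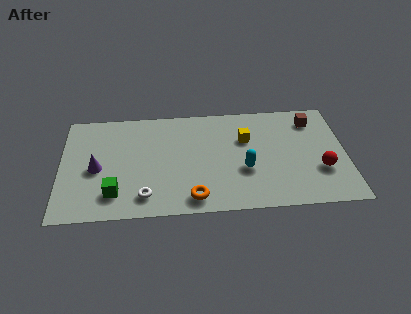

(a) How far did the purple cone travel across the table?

3.0

From (3.5, 1.0) to (1.8, 3.5), the purple cone covered √(1.7² + 2.5²) ≈ 3.0 units.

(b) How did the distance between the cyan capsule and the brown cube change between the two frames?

-2.1

The distance was about 6.9 in the first image and 4.8 in the second, so they moved 2.1 units closer together.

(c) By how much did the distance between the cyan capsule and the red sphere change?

-1.2

They were about 5.0 units apart before and 3.8 after — 1.2 units closer together.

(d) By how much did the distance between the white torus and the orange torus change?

-3.7

They were about 6.1 units apart before and 2.4 after — 3.7 units closer together.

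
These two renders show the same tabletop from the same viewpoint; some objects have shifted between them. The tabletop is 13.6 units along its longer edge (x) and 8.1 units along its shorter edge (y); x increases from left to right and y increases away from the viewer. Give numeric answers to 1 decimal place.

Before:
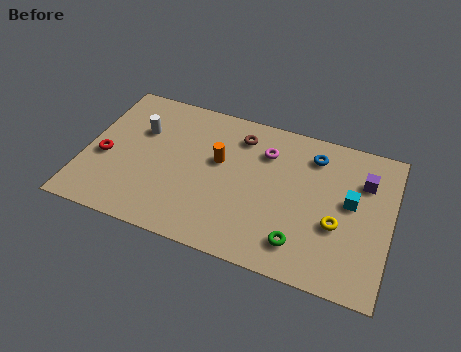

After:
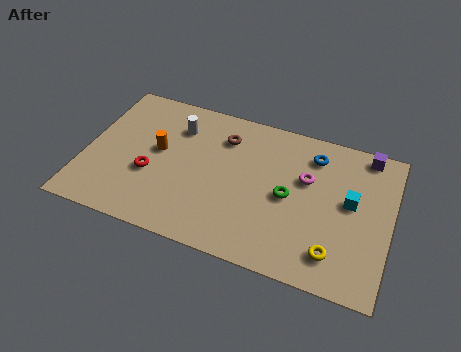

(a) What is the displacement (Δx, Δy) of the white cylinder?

(1.6, 0.7)

From the two frames, the white cylinder sits at roughly (2.3, 5.4) before and (3.9, 6.1) after.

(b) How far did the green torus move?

2.4

From (9.8, 1.6) to (9.1, 3.9), the green torus covered √(0.7² + 2.3²) ≈ 2.4 units.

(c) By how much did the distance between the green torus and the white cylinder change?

-2.8

The distance was about 8.4 in the first image and 5.6 in the second, so they moved 2.8 units closer together.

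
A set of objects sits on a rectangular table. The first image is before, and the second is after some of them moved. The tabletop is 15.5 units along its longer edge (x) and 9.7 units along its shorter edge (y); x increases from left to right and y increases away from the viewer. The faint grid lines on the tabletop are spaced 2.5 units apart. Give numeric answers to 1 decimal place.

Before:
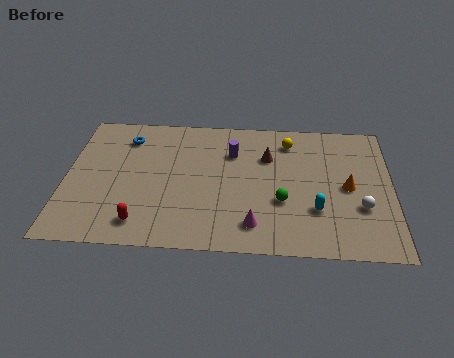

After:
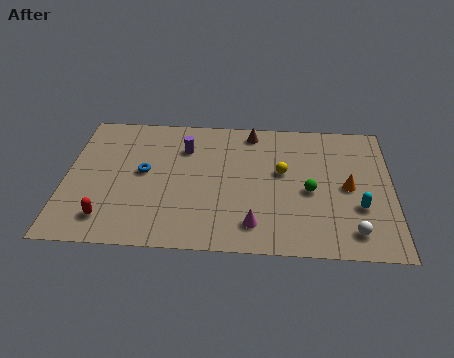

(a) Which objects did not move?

the orange cone and the magenta cone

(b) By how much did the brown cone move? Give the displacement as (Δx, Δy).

(-0.8, 1.8)

The brown cone was at about (9.6, 6.7) and moved to about (8.8, 8.5).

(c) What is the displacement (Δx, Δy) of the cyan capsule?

(2.0, 0.3)

The cyan capsule started near (11.9, 3.0) and ended near (13.9, 3.3).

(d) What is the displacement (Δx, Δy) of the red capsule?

(-1.6, 0.2)

From the two frames, the red capsule sits at roughly (3.7, 1.6) before and (2.1, 1.8) after.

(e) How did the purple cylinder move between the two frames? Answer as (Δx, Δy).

(-2.3, 0.2)

From the two frames, the purple cylinder sits at roughly (7.9, 6.9) before and (5.6, 7.1) after.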